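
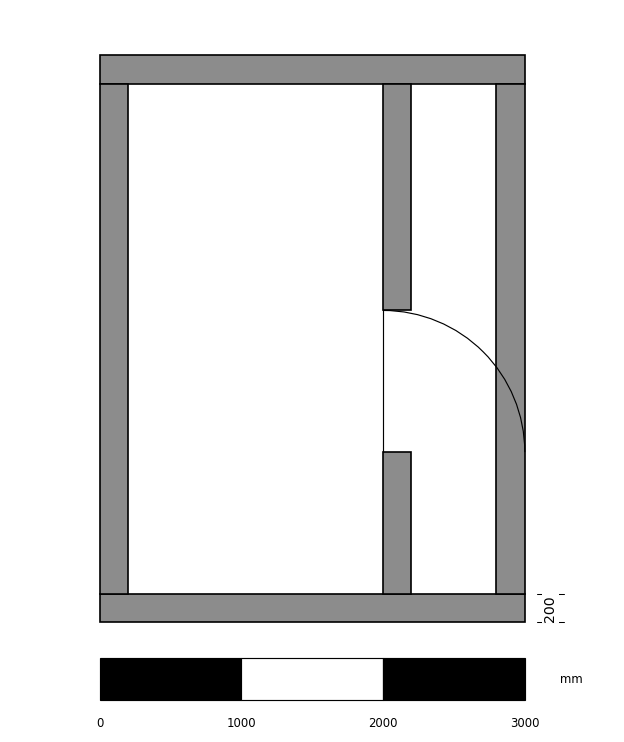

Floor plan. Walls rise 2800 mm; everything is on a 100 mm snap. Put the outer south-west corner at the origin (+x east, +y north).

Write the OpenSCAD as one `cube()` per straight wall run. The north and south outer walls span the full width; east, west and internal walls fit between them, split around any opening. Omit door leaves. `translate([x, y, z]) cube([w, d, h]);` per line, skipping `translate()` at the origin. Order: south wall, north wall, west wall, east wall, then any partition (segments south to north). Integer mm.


cube([3000, 200, 2800]);
translate([0, 3800, 0]) cube([3000, 200, 2800]);
translate([0, 200, 0]) cube([200, 3600, 2800]);
translate([2800, 200, 0]) cube([200, 3600, 2800]);
translate([2000, 200, 0]) cube([200, 1000, 2800]);
translate([2000, 2200, 0]) cube([200, 1600, 2800]);


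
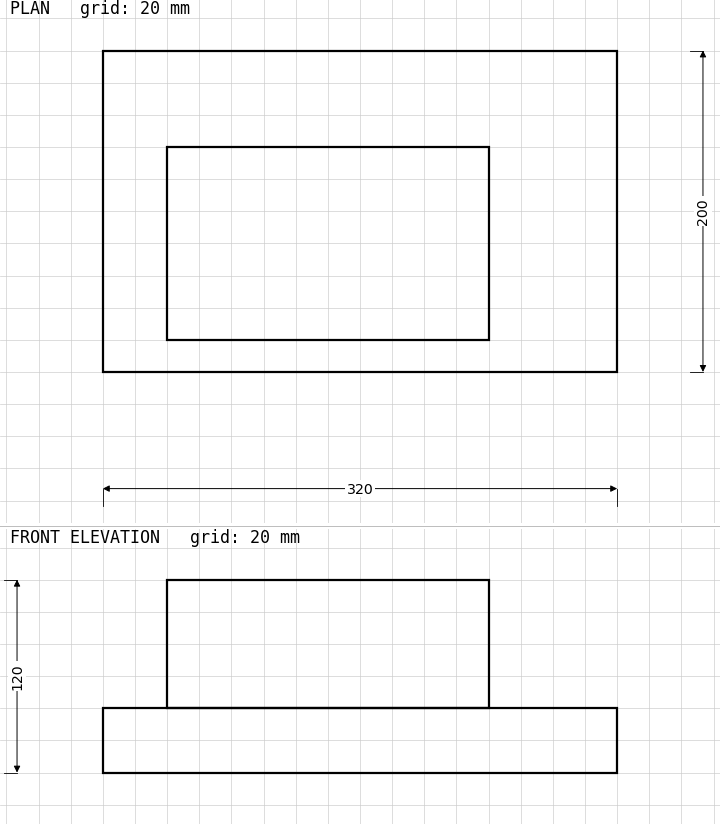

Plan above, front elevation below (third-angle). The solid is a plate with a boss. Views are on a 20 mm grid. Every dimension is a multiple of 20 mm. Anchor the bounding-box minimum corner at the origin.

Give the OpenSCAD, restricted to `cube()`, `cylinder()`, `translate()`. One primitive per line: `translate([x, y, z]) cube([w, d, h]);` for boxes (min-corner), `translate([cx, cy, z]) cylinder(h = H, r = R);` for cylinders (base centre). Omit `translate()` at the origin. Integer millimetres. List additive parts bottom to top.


cube([320, 200, 40]);
translate([40, 20, 40]) cube([200, 120, 80]);


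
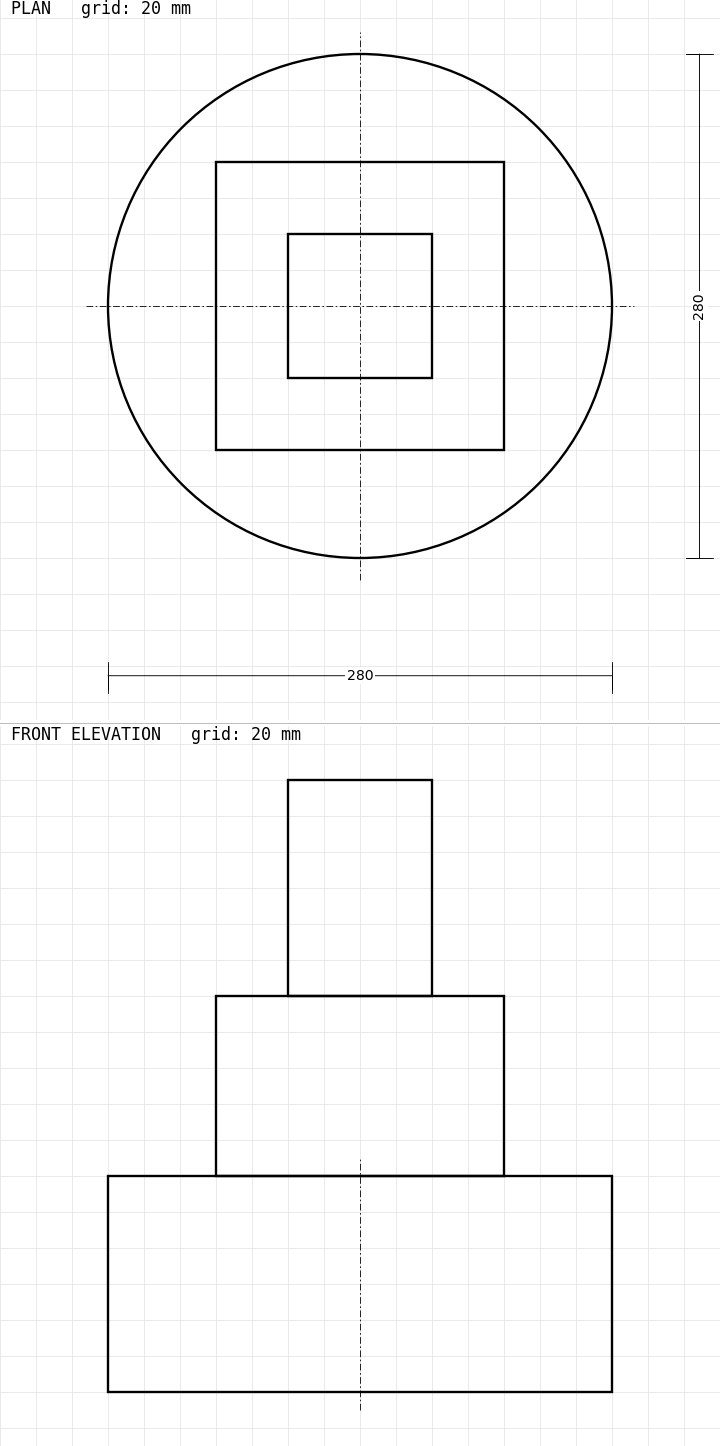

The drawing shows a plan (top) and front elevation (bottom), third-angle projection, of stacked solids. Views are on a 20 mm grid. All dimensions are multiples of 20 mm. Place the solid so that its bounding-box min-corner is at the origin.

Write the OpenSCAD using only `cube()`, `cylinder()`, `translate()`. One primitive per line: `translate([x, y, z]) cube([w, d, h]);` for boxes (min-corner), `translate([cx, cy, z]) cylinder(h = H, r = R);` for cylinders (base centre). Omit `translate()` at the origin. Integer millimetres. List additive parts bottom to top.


translate([140, 140, 0]) cylinder(h = 120, r = 140);
translate([60, 60, 120]) cube([160, 160, 100]);
translate([100, 100, 220]) cube([80, 80, 120]);


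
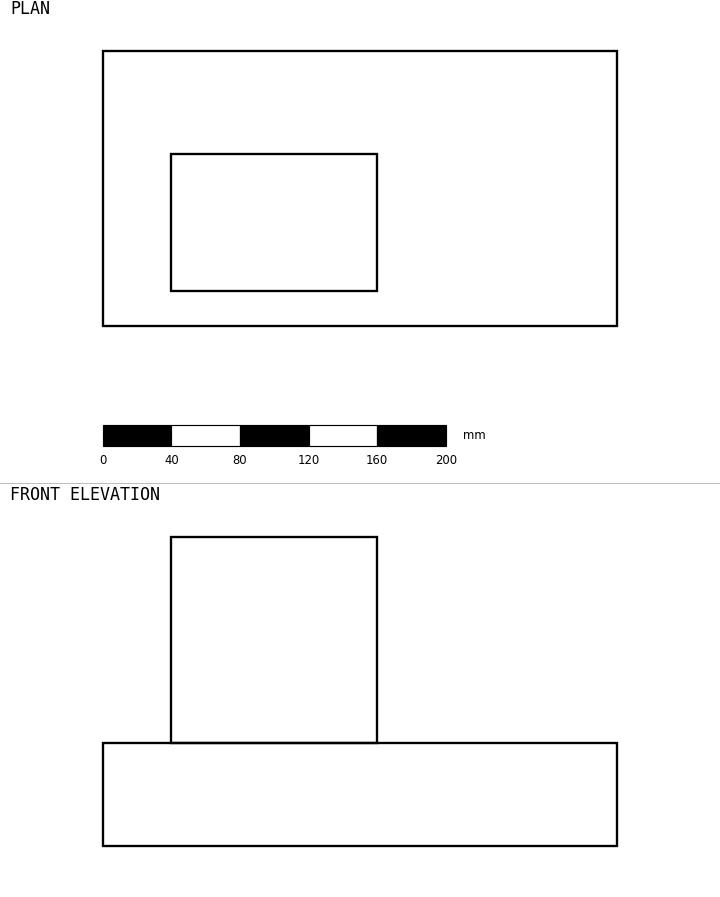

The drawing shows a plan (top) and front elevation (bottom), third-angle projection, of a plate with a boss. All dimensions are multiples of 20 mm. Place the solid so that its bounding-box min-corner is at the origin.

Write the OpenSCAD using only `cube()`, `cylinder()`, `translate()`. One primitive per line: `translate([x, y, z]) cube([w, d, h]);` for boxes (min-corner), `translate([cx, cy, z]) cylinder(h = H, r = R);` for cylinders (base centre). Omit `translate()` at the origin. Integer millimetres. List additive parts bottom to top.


cube([300, 160, 60]);
translate([40, 20, 60]) cube([120, 80, 120]);


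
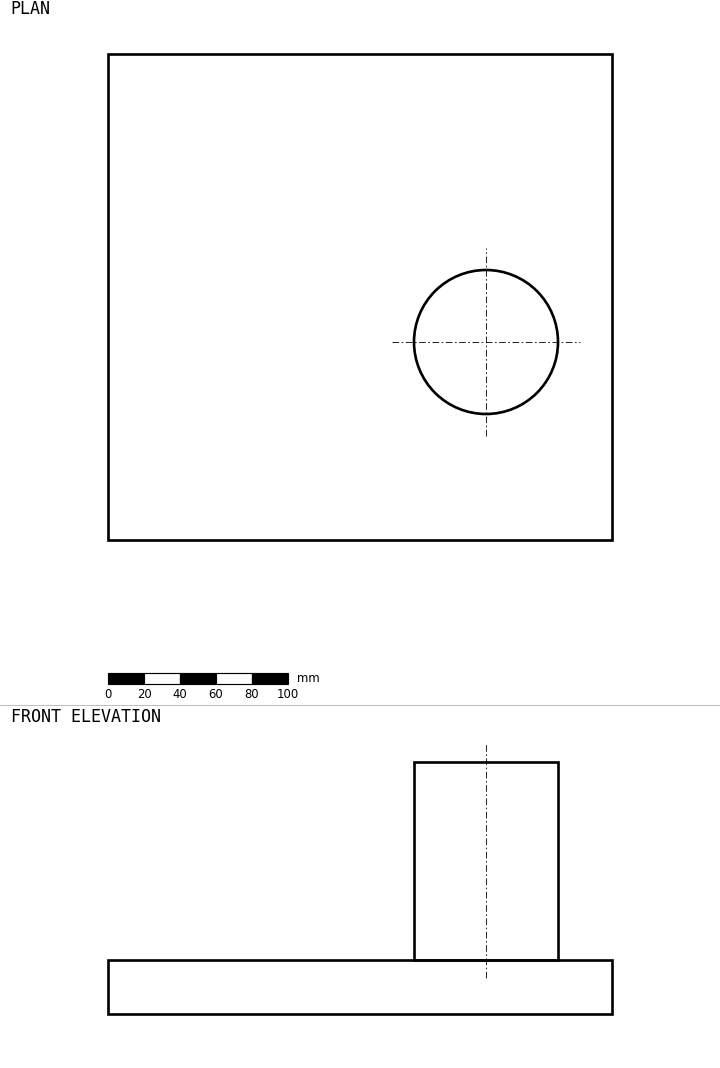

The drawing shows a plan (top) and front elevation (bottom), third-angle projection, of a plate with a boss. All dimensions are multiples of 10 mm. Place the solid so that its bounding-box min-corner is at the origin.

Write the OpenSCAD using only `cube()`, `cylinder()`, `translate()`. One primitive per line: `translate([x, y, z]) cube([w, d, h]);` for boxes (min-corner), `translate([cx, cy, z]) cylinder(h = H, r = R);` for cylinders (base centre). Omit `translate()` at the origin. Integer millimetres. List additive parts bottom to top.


cube([280, 270, 30]);
translate([210, 110, 30]) cylinder(h = 110, r = 40);


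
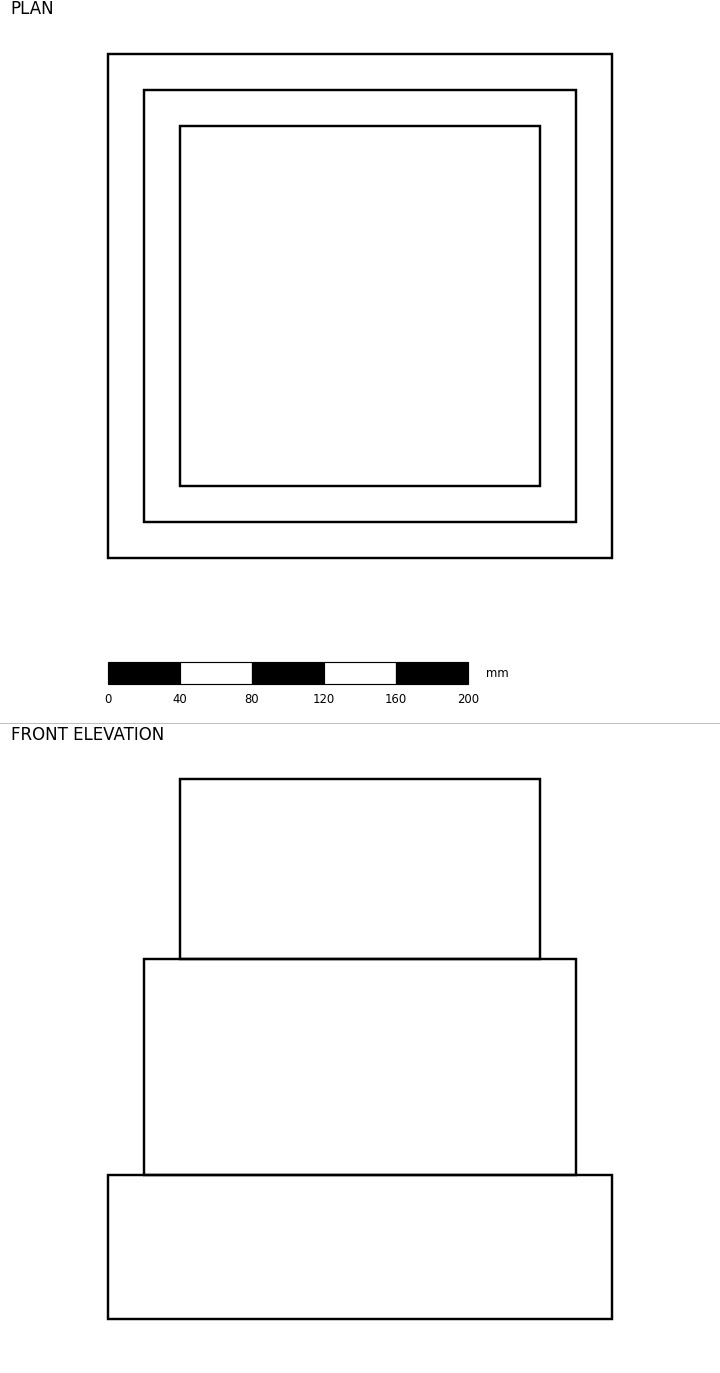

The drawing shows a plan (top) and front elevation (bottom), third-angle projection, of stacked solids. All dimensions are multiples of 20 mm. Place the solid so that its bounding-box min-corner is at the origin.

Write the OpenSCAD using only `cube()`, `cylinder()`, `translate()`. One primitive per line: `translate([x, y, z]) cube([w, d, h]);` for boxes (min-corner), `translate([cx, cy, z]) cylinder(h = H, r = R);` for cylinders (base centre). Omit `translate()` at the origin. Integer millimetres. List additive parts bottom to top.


cube([280, 280, 80]);
translate([20, 20, 80]) cube([240, 240, 120]);
translate([40, 40, 200]) cube([200, 200, 100]);


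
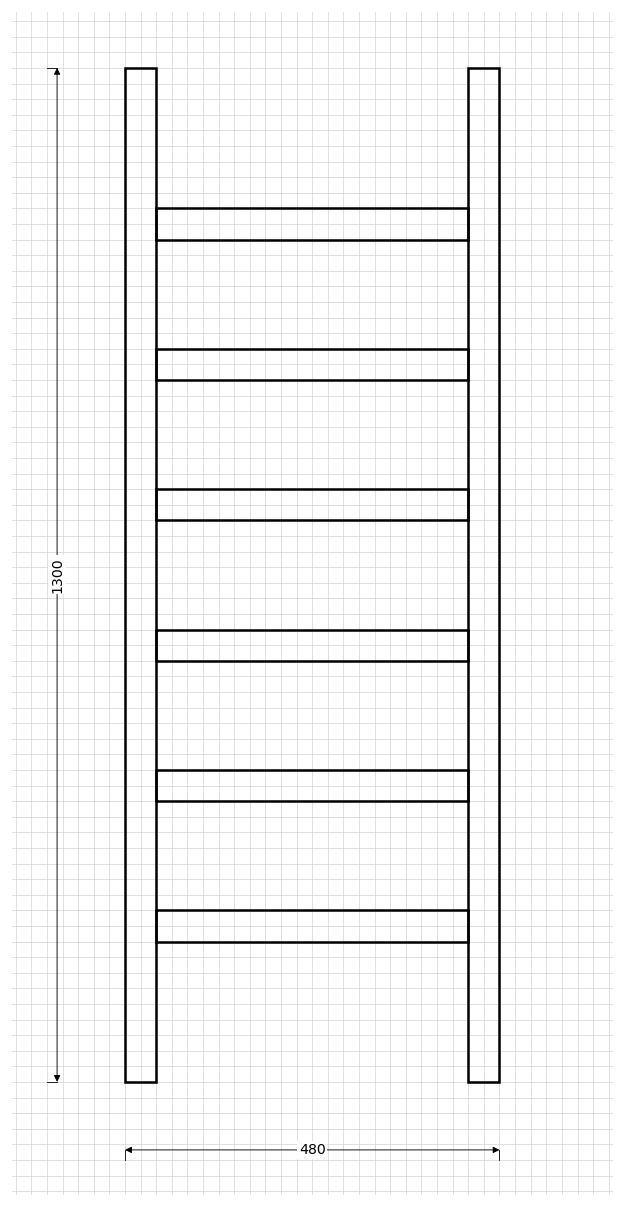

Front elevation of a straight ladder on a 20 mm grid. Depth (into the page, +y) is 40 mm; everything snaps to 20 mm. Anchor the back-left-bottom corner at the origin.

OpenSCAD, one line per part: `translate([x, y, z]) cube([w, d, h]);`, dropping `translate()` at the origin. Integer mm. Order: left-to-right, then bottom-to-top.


cube([40, 40, 1300]);
translate([40, 0, 180]) cube([400, 40, 40]);
translate([40, 0, 360]) cube([400, 40, 40]);
translate([40, 0, 540]) cube([400, 40, 40]);
translate([40, 0, 720]) cube([400, 40, 40]);
translate([40, 0, 900]) cube([400, 40, 40]);
translate([40, 0, 1080]) cube([400, 40, 40]);
translate([440, 0, 0]) cube([40, 40, 1300]);


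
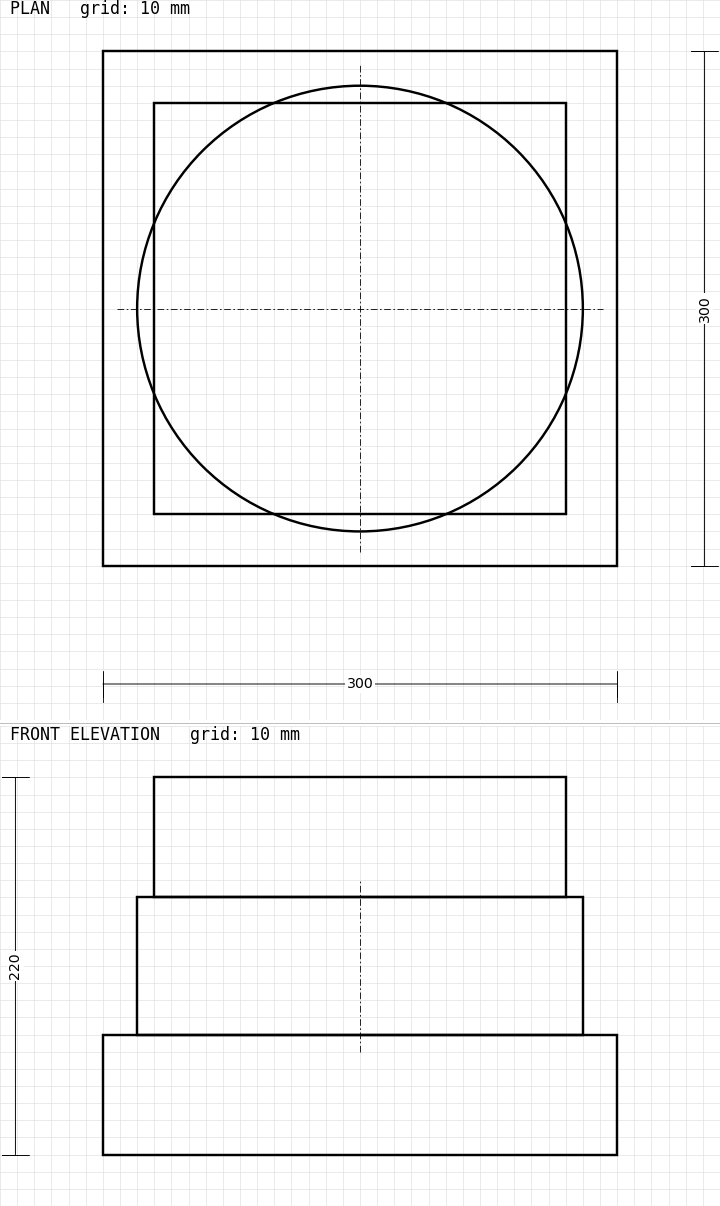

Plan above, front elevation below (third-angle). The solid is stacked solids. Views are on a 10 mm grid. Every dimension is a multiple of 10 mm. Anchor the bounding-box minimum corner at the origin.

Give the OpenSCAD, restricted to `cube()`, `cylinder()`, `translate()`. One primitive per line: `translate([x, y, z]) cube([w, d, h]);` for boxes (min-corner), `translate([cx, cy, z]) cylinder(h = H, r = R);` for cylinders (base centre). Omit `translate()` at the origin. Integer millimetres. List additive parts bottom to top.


cube([300, 300, 70]);
translate([150, 150, 70]) cylinder(h = 80, r = 130);
translate([30, 30, 150]) cube([240, 240, 70]);


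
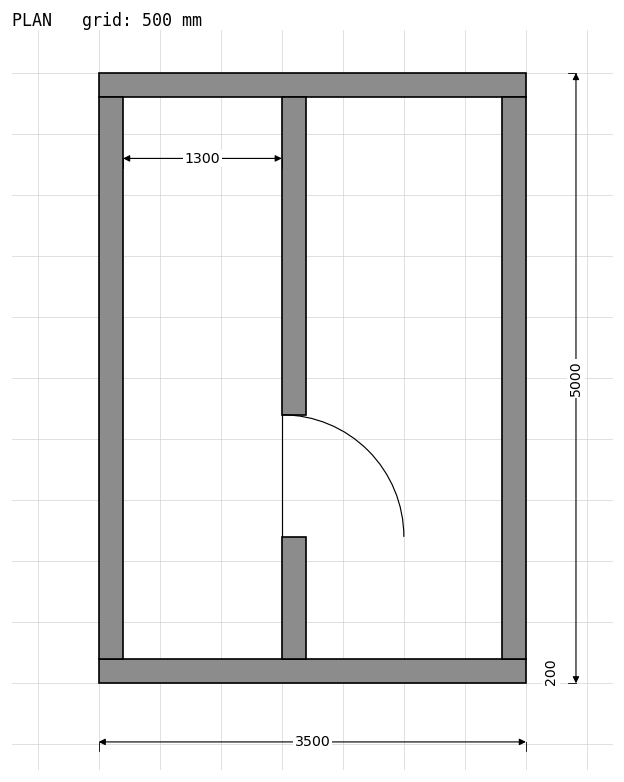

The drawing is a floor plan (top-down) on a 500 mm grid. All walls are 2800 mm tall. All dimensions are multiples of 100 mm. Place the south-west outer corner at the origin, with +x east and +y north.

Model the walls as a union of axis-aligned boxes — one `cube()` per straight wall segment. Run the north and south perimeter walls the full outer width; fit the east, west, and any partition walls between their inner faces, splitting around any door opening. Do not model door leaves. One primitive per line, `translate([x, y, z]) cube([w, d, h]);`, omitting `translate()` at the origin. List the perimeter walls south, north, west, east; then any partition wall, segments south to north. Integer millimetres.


cube([3500, 200, 2800]);
translate([0, 4800, 0]) cube([3500, 200, 2800]);
translate([0, 200, 0]) cube([200, 4600, 2800]);
translate([3300, 200, 0]) cube([200, 4600, 2800]);
translate([1500, 200, 0]) cube([200, 1000, 2800]);
translate([1500, 2200, 0]) cube([200, 2600, 2800]);


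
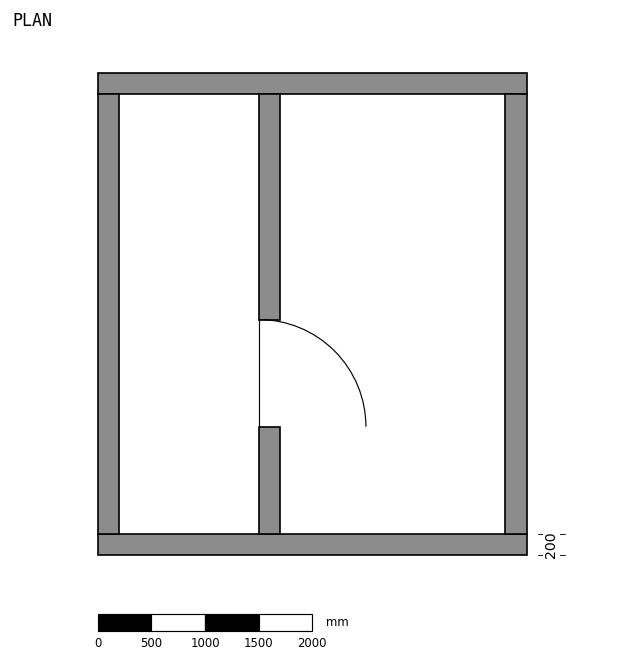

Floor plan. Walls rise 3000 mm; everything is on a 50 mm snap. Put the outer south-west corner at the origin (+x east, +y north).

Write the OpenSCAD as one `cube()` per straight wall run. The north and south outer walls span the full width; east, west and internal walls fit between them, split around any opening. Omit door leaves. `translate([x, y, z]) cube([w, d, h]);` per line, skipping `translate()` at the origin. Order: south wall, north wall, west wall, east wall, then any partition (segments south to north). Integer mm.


cube([4000, 200, 3000]);
translate([0, 4300, 0]) cube([4000, 200, 3000]);
translate([0, 200, 0]) cube([200, 4100, 3000]);
translate([3800, 200, 0]) cube([200, 4100, 3000]);
translate([1500, 200, 0]) cube([200, 1000, 3000]);
translate([1500, 2200, 0]) cube([200, 2100, 3000]);


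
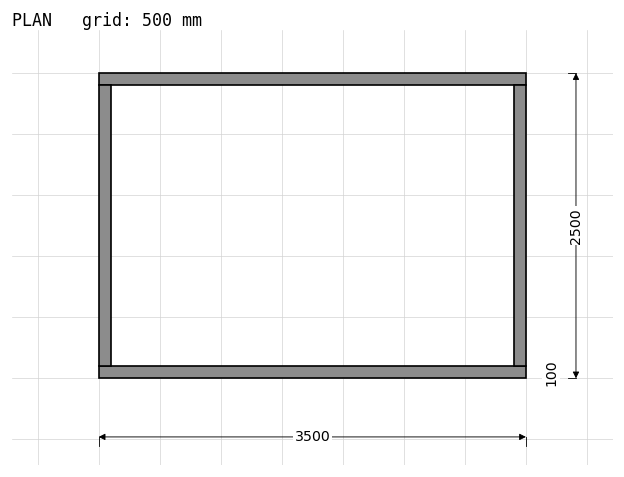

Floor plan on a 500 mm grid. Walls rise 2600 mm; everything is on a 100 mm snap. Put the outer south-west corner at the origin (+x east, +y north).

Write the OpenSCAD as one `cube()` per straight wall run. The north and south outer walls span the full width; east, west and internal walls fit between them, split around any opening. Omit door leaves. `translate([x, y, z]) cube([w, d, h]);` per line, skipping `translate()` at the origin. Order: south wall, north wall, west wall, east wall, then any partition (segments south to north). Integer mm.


cube([3500, 100, 2600]);
translate([0, 2400, 0]) cube([3500, 100, 2600]);
translate([0, 100, 0]) cube([100, 2300, 2600]);
translate([3400, 100, 0]) cube([100, 2300, 2600]);


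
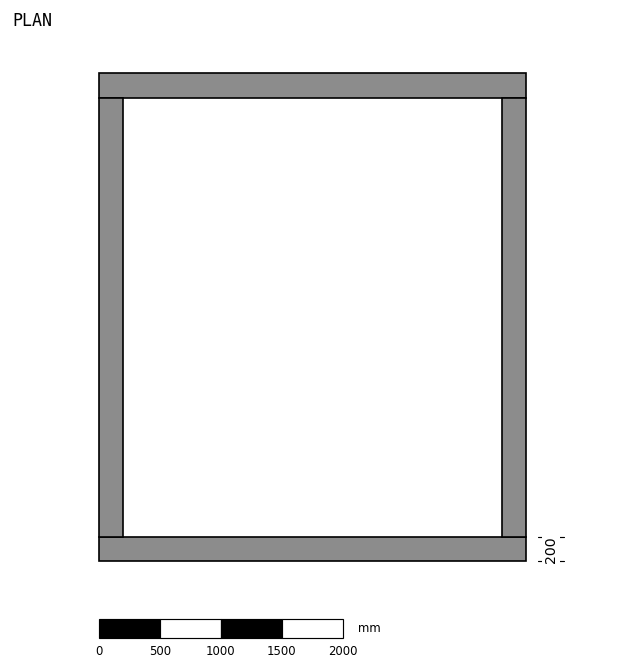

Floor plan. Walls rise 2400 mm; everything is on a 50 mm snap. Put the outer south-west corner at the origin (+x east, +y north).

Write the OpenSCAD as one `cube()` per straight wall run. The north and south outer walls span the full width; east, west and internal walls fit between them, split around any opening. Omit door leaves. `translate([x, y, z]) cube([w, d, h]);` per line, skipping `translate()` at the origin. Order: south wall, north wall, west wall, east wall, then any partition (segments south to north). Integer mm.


cube([3500, 200, 2400]);
translate([0, 3800, 0]) cube([3500, 200, 2400]);
translate([0, 200, 0]) cube([200, 3600, 2400]);
translate([3300, 200, 0]) cube([200, 3600, 2400]);


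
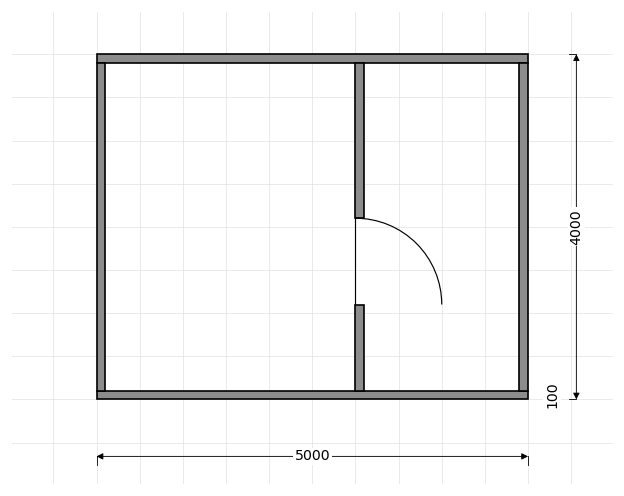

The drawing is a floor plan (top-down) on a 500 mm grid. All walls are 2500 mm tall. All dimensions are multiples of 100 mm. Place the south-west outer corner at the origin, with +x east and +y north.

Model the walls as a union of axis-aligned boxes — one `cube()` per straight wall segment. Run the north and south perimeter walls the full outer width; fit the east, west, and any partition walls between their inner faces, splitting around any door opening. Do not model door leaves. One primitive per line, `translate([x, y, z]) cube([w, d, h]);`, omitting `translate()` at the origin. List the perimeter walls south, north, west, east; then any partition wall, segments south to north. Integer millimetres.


cube([5000, 100, 2500]);
translate([0, 3900, 0]) cube([5000, 100, 2500]);
translate([0, 100, 0]) cube([100, 3800, 2500]);
translate([4900, 100, 0]) cube([100, 3800, 2500]);
translate([3000, 100, 0]) cube([100, 1000, 2500]);
translate([3000, 2100, 0]) cube([100, 1800, 2500]);


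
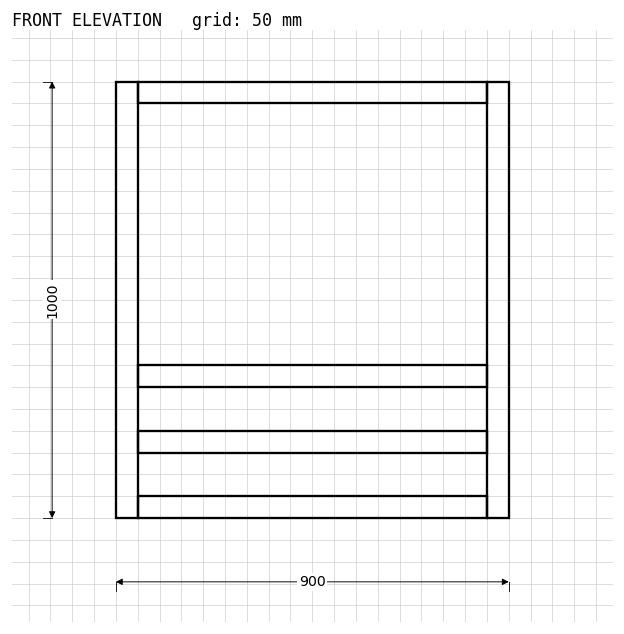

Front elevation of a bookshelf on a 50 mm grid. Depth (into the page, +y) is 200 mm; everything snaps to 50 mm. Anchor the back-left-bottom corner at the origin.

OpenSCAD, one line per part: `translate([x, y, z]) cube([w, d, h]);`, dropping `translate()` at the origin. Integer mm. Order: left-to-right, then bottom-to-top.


cube([50, 200, 1000]);
translate([50, 0, 0]) cube([800, 200, 50]);
translate([50, 0, 150]) cube([800, 200, 50]);
translate([50, 0, 300]) cube([800, 200, 50]);
translate([50, 0, 950]) cube([800, 200, 50]);
translate([850, 0, 0]) cube([50, 200, 1000]);


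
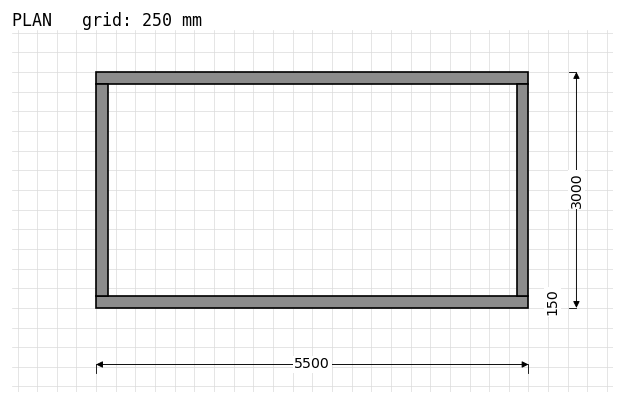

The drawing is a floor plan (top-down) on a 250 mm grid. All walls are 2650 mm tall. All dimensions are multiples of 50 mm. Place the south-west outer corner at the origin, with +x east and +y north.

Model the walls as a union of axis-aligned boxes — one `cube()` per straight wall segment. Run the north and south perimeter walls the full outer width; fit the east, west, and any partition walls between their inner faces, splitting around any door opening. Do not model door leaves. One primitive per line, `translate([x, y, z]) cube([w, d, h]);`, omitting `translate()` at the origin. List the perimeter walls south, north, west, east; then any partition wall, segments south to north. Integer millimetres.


cube([5500, 150, 2650]);
translate([0, 2850, 0]) cube([5500, 150, 2650]);
translate([0, 150, 0]) cube([150, 2700, 2650]);
translate([5350, 150, 0]) cube([150, 2700, 2650]);


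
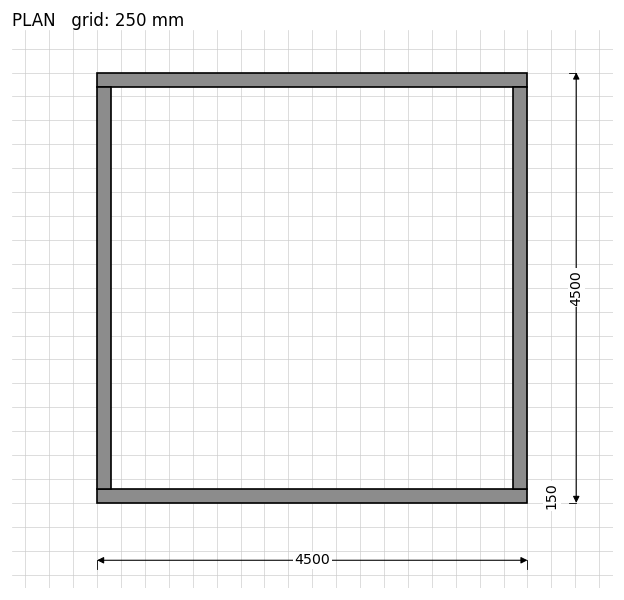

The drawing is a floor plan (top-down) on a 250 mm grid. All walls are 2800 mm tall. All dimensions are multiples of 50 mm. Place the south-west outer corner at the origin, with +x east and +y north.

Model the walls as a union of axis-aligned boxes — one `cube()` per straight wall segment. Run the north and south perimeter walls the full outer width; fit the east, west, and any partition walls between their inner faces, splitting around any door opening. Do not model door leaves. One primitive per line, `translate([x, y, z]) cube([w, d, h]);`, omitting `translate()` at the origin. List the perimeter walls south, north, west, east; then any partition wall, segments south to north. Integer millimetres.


cube([4500, 150, 2800]);
translate([0, 4350, 0]) cube([4500, 150, 2800]);
translate([0, 150, 0]) cube([150, 4200, 2800]);
translate([4350, 150, 0]) cube([150, 4200, 2800]);


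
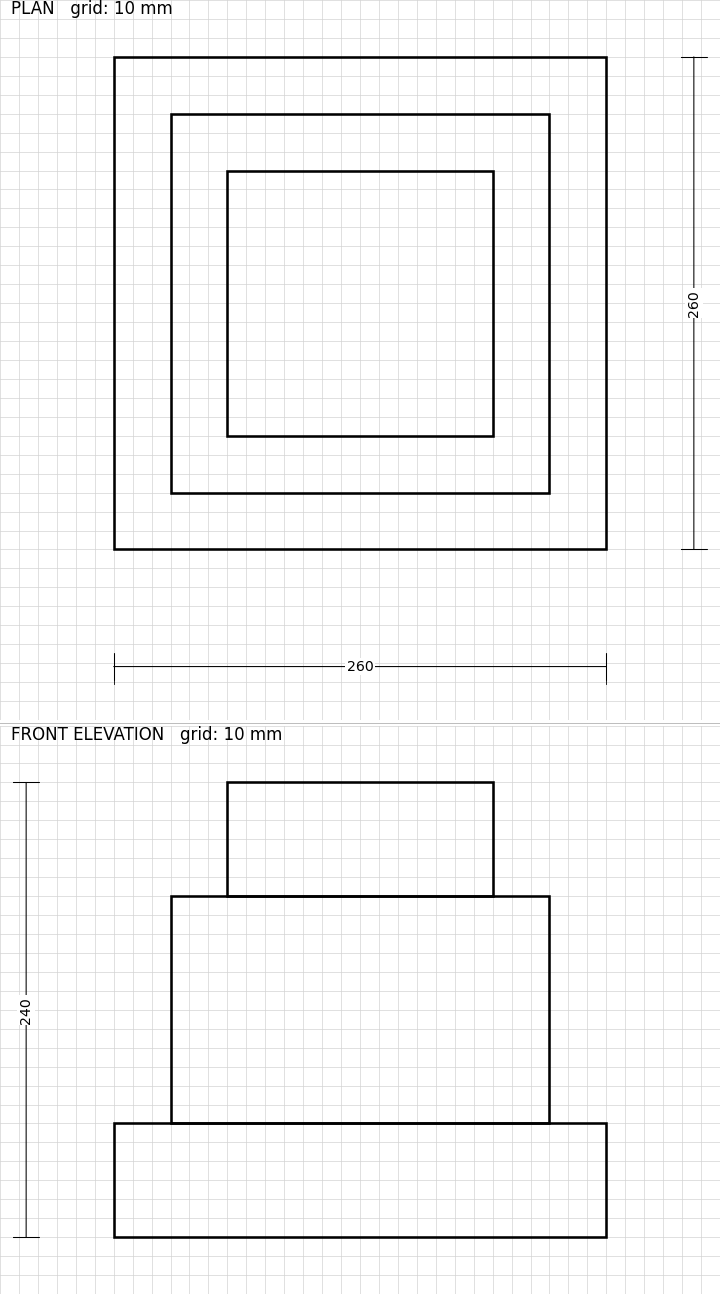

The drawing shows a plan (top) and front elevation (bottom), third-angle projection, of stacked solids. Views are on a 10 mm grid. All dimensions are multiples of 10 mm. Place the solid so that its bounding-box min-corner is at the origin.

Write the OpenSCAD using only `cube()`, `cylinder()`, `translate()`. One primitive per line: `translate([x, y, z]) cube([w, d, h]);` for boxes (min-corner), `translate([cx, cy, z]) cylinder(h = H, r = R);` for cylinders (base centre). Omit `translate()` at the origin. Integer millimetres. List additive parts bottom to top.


cube([260, 260, 60]);
translate([30, 30, 60]) cube([200, 200, 120]);
translate([60, 60, 180]) cube([140, 140, 60]);


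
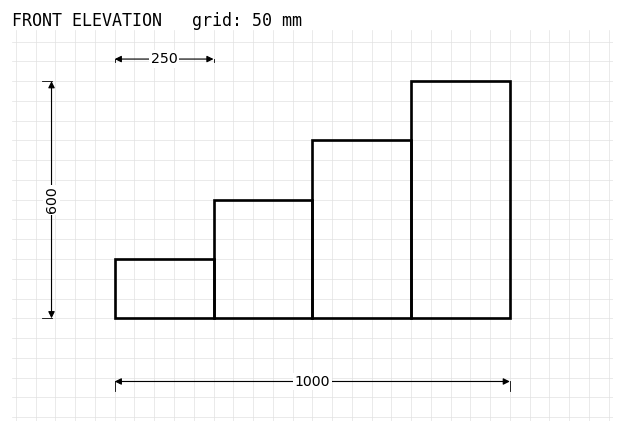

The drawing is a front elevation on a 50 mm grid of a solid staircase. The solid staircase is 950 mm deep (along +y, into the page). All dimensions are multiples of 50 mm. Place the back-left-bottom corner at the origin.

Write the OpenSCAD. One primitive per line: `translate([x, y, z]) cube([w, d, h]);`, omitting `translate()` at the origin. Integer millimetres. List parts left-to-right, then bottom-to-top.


cube([250, 950, 150]);
translate([250, 0, 0]) cube([250, 950, 300]);
translate([500, 0, 0]) cube([250, 950, 450]);
translate([750, 0, 0]) cube([250, 950, 600]);


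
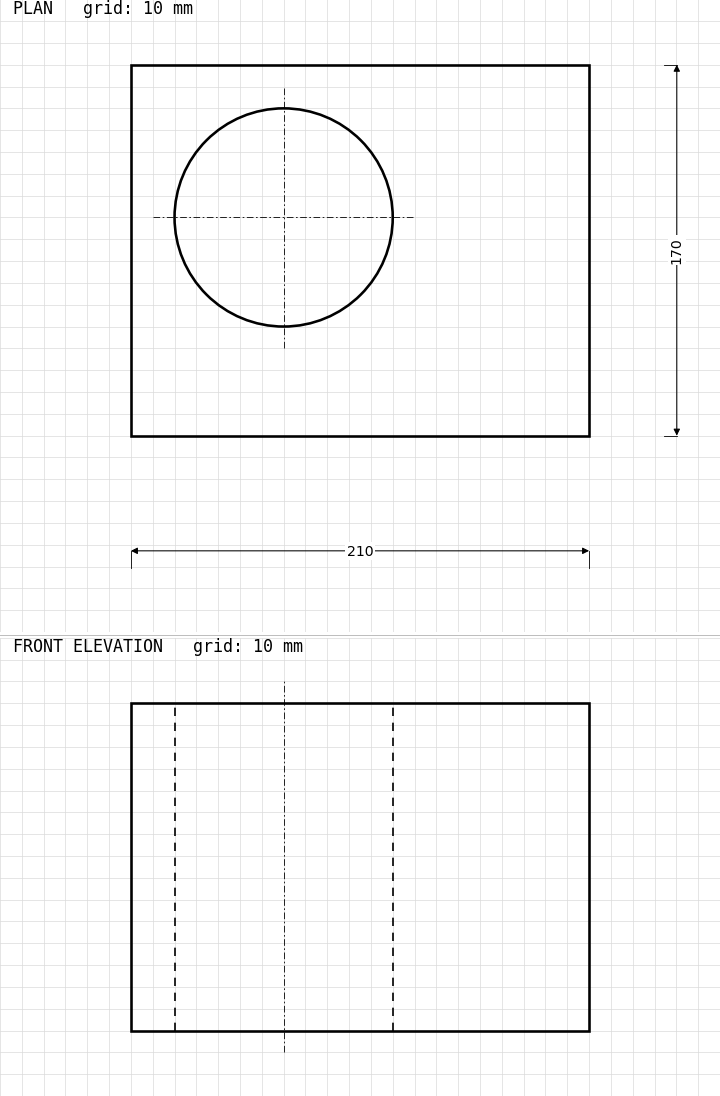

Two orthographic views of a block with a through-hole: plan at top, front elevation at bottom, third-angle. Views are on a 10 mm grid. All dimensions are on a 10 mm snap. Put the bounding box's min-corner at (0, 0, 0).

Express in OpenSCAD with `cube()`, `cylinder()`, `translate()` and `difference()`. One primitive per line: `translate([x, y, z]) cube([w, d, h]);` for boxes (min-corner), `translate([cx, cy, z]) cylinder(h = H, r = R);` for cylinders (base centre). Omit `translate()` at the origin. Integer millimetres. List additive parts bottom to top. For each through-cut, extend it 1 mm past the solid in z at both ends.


difference() {
  cube([210, 170, 150]);
  translate([70, 100, -1]) cylinder(h = 152, r = 50);
}


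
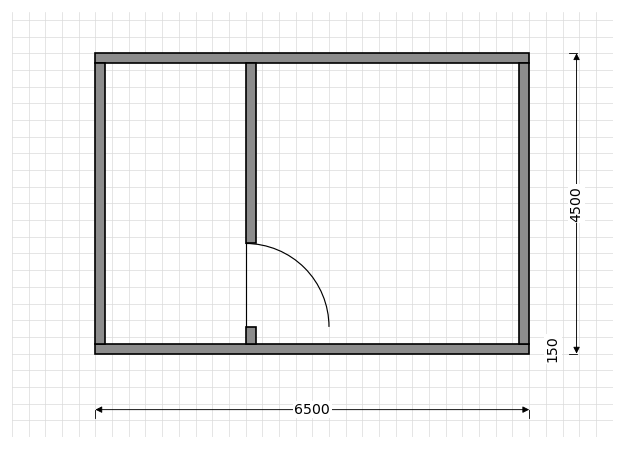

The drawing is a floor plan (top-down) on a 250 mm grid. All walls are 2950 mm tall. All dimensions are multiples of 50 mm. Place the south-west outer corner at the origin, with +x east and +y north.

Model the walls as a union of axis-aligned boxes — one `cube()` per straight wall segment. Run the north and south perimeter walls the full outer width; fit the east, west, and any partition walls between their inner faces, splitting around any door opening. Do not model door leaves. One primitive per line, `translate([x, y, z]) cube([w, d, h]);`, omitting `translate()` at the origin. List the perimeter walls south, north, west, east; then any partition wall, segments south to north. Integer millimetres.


cube([6500, 150, 2950]);
translate([0, 4350, 0]) cube([6500, 150, 2950]);
translate([0, 150, 0]) cube([150, 4200, 2950]);
translate([6350, 150, 0]) cube([150, 4200, 2950]);
translate([2250, 150, 0]) cube([150, 250, 2950]);
translate([2250, 1650, 0]) cube([150, 2700, 2950]);


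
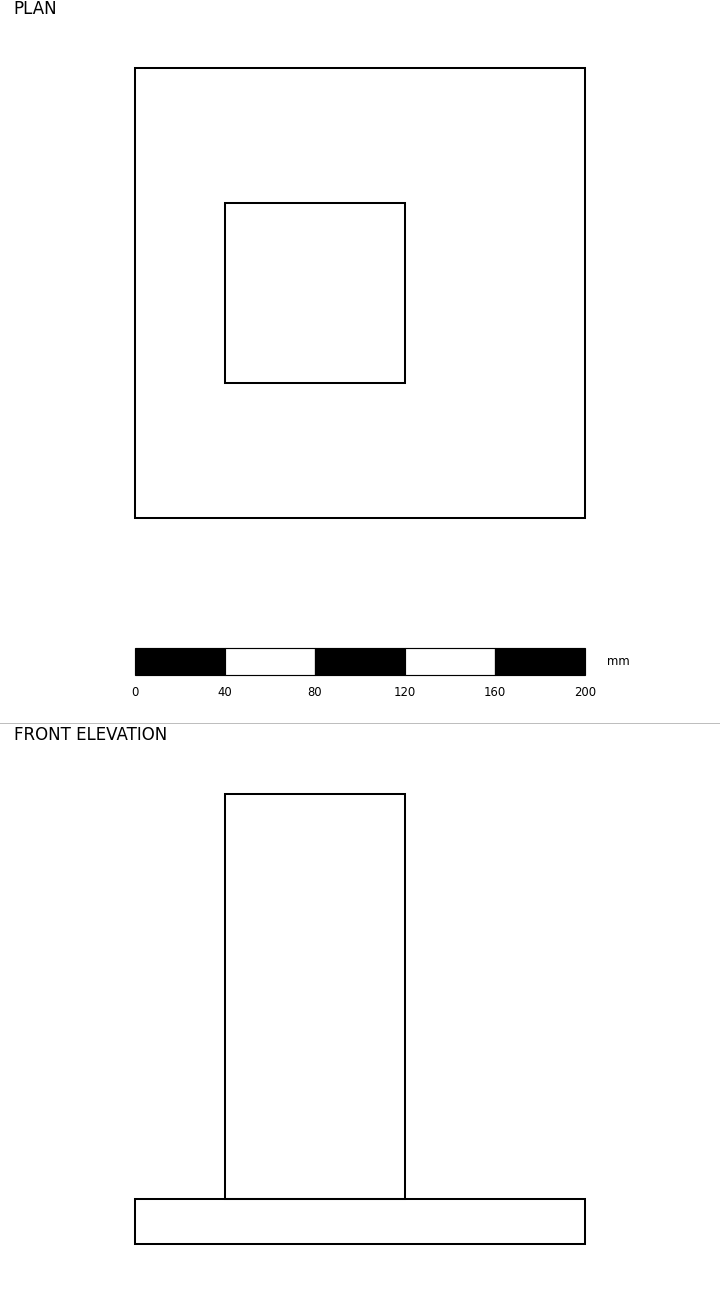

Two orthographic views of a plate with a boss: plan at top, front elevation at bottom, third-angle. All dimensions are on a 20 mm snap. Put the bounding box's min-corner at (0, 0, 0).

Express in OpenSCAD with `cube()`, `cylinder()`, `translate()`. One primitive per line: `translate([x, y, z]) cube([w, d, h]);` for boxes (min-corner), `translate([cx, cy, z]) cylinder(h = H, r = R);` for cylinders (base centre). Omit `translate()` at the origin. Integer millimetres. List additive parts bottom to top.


cube([200, 200, 20]);
translate([40, 60, 20]) cube([80, 80, 180]);


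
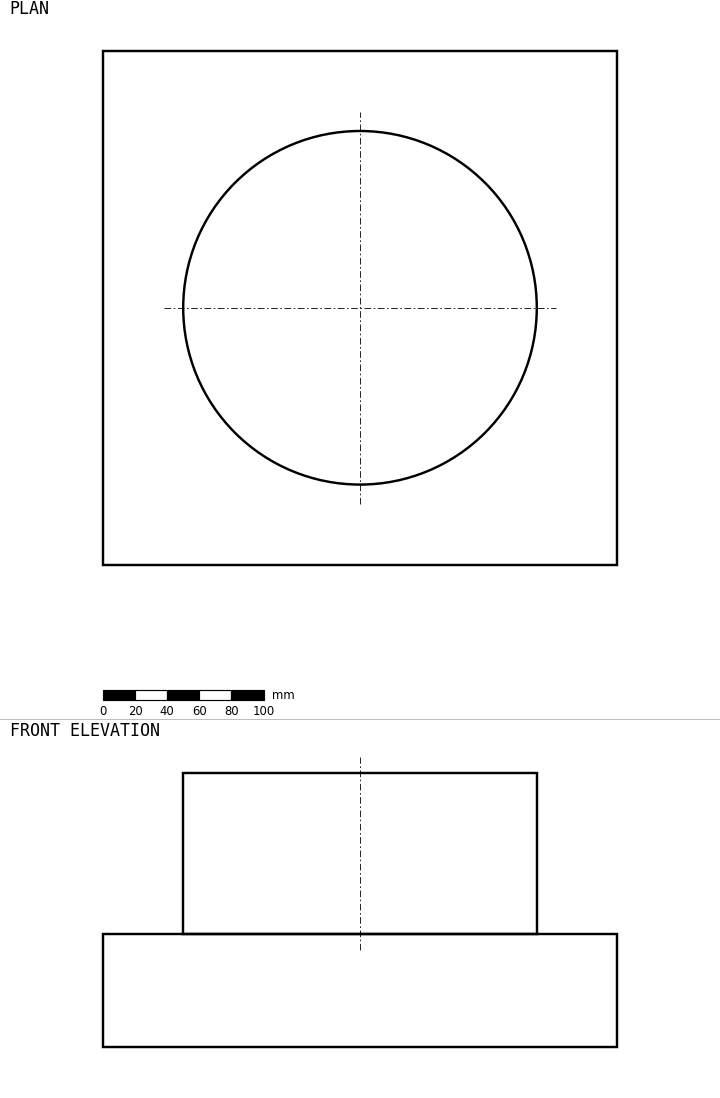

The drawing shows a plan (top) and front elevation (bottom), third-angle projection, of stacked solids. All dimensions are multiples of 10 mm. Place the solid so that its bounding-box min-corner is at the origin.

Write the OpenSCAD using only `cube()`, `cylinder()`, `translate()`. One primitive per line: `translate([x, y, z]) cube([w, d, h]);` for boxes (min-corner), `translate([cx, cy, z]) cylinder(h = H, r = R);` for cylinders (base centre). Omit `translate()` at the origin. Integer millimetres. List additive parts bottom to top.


cube([320, 320, 70]);
translate([160, 160, 70]) cylinder(h = 100, r = 110);


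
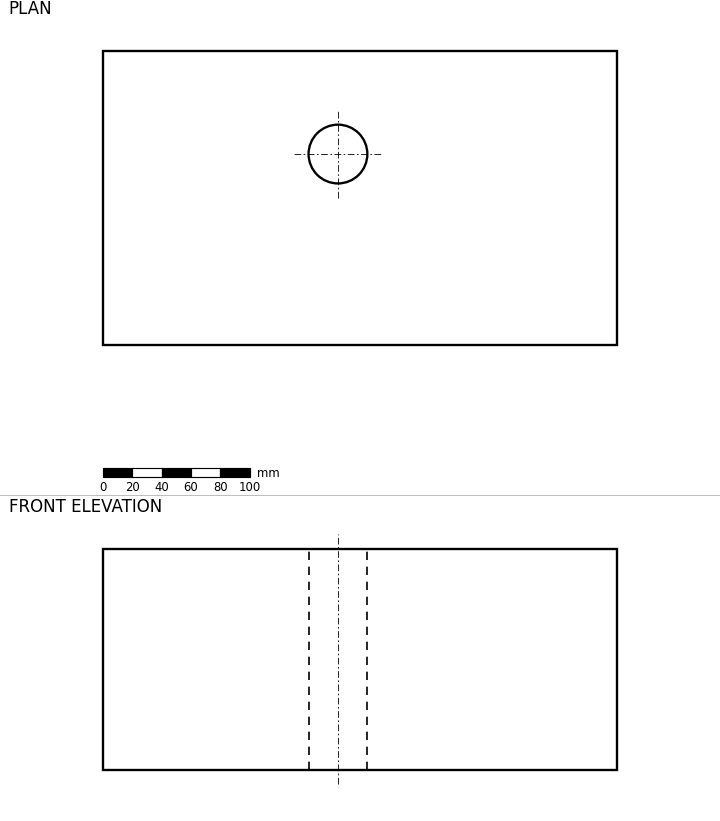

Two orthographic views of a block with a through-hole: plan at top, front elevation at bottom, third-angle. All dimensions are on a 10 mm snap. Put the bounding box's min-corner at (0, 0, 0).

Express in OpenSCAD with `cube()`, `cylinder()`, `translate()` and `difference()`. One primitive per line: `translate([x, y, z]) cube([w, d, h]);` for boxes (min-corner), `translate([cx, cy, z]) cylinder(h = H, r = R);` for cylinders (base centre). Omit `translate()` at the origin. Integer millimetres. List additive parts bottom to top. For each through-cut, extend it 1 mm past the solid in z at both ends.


difference() {
  cube([350, 200, 150]);
  translate([160, 130, -1]) cylinder(h = 152, r = 20);
}


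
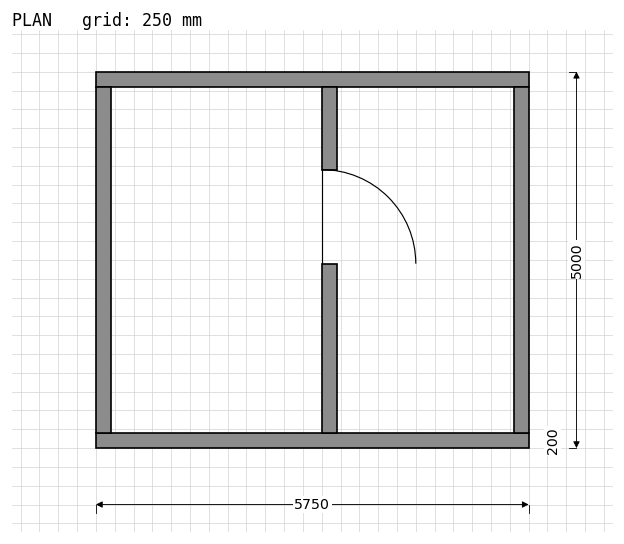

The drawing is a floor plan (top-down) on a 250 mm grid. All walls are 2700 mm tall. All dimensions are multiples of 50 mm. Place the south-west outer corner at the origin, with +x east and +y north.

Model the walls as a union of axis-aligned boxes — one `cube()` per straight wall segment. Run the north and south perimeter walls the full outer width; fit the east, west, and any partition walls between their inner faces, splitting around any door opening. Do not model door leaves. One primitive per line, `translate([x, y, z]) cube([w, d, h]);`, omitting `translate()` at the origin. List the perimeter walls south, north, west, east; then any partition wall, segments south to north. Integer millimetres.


cube([5750, 200, 2700]);
translate([0, 4800, 0]) cube([5750, 200, 2700]);
translate([0, 200, 0]) cube([200, 4600, 2700]);
translate([5550, 200, 0]) cube([200, 4600, 2700]);
translate([3000, 200, 0]) cube([200, 2250, 2700]);
translate([3000, 3700, 0]) cube([200, 1100, 2700]);


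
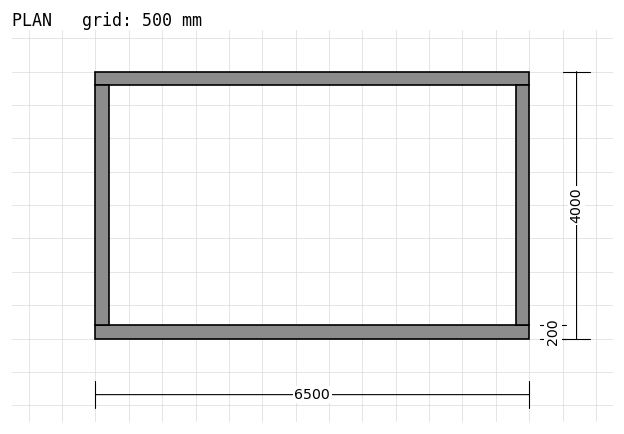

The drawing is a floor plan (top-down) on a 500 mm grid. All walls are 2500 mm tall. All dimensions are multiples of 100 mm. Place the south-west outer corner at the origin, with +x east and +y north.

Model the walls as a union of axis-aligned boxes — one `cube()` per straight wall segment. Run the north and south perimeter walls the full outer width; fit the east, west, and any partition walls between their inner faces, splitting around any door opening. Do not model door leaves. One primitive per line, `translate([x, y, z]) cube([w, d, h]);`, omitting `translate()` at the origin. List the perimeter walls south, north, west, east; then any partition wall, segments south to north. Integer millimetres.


cube([6500, 200, 2500]);
translate([0, 3800, 0]) cube([6500, 200, 2500]);
translate([0, 200, 0]) cube([200, 3600, 2500]);
translate([6300, 200, 0]) cube([200, 3600, 2500]);


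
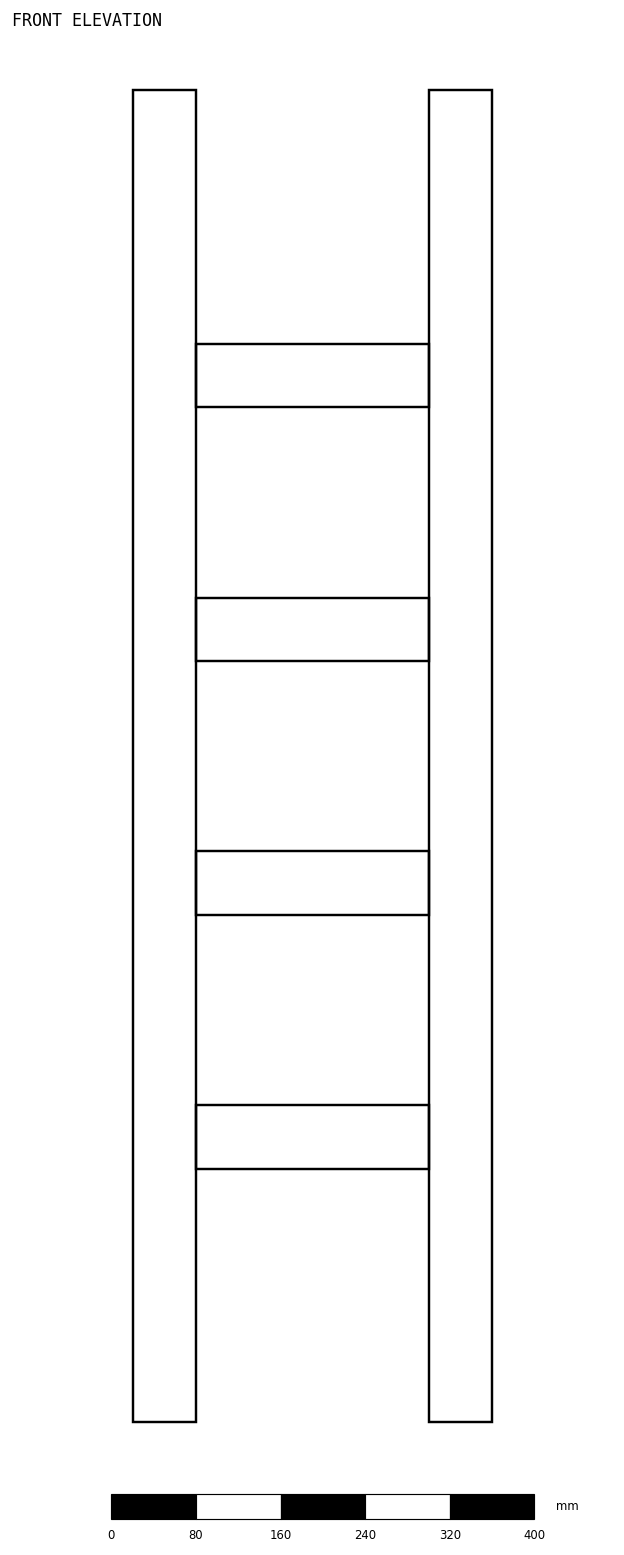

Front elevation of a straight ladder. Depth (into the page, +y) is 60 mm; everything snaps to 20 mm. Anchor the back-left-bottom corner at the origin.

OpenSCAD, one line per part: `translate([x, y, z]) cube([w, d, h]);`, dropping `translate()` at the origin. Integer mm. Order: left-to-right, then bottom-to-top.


cube([60, 60, 1260]);
translate([60, 0, 240]) cube([220, 60, 60]);
translate([60, 0, 480]) cube([220, 60, 60]);
translate([60, 0, 720]) cube([220, 60, 60]);
translate([60, 0, 960]) cube([220, 60, 60]);
translate([280, 0, 0]) cube([60, 60, 1260]);


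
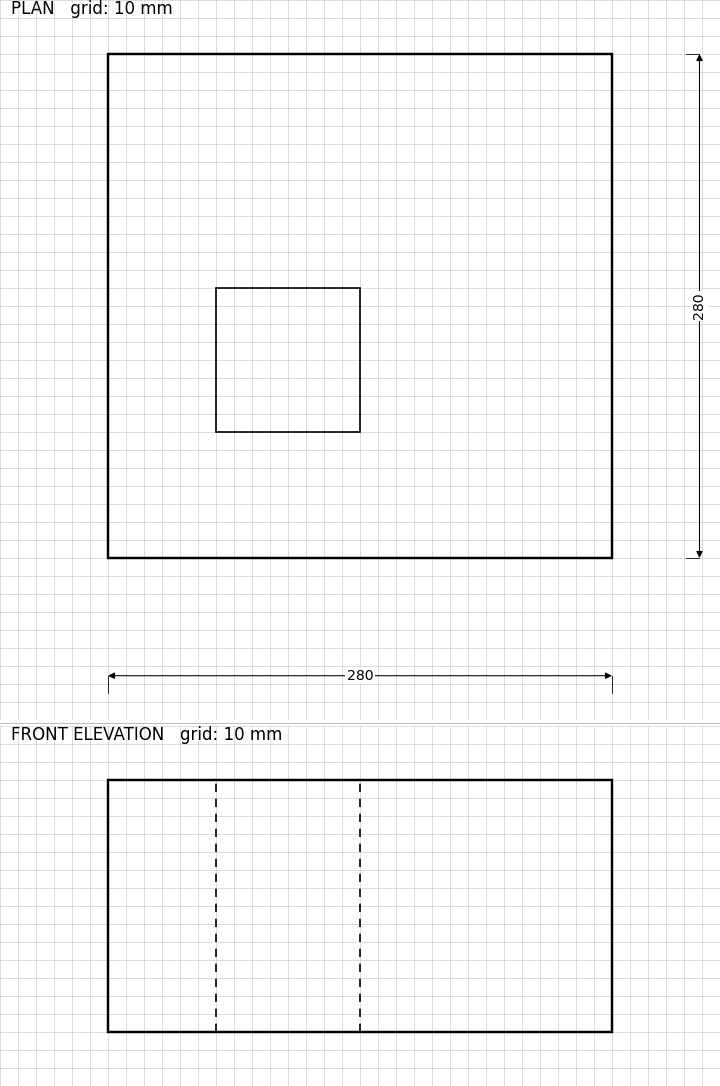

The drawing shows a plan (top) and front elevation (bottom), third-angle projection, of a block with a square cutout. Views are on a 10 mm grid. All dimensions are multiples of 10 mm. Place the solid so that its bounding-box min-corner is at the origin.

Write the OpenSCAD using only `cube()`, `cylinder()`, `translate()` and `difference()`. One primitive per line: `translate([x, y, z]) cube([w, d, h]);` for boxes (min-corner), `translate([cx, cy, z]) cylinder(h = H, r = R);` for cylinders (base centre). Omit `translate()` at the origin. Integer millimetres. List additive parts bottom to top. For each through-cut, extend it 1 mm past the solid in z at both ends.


difference() {
  cube([280, 280, 140]);
  translate([60, 70, -1]) cube([80, 80, 142]);
}


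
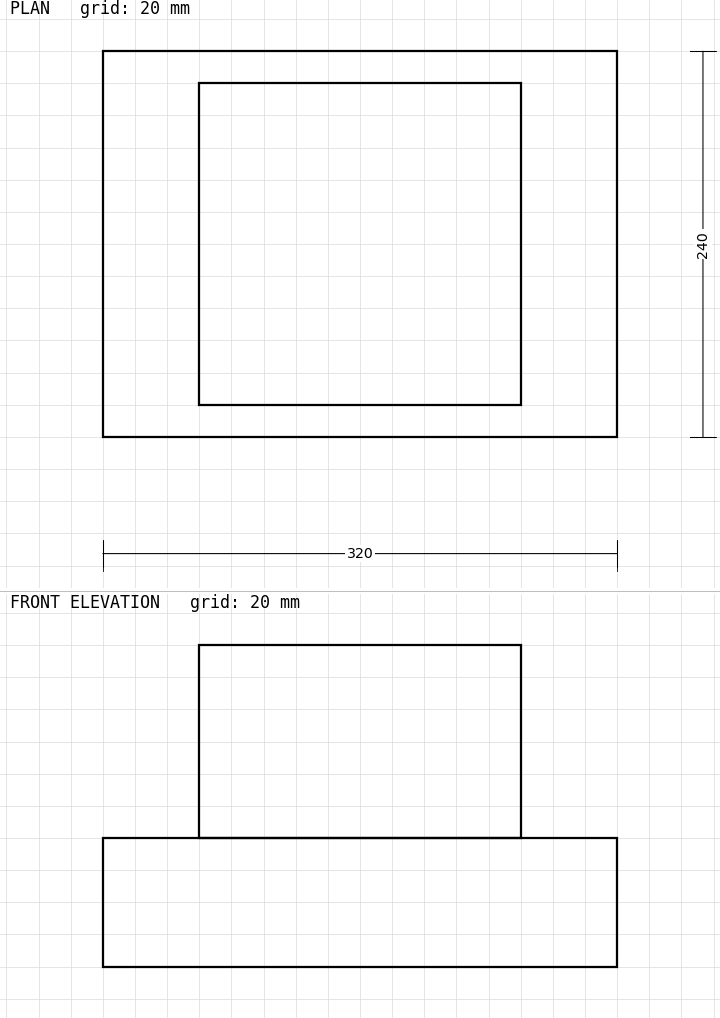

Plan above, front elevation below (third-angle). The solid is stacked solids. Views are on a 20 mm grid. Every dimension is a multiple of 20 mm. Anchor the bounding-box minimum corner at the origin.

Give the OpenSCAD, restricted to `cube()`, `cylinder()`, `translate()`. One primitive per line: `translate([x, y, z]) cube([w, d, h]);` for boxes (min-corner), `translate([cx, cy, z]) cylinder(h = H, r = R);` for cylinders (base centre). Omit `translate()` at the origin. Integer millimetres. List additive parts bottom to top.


cube([320, 240, 80]);
translate([60, 20, 80]) cube([200, 200, 120]);


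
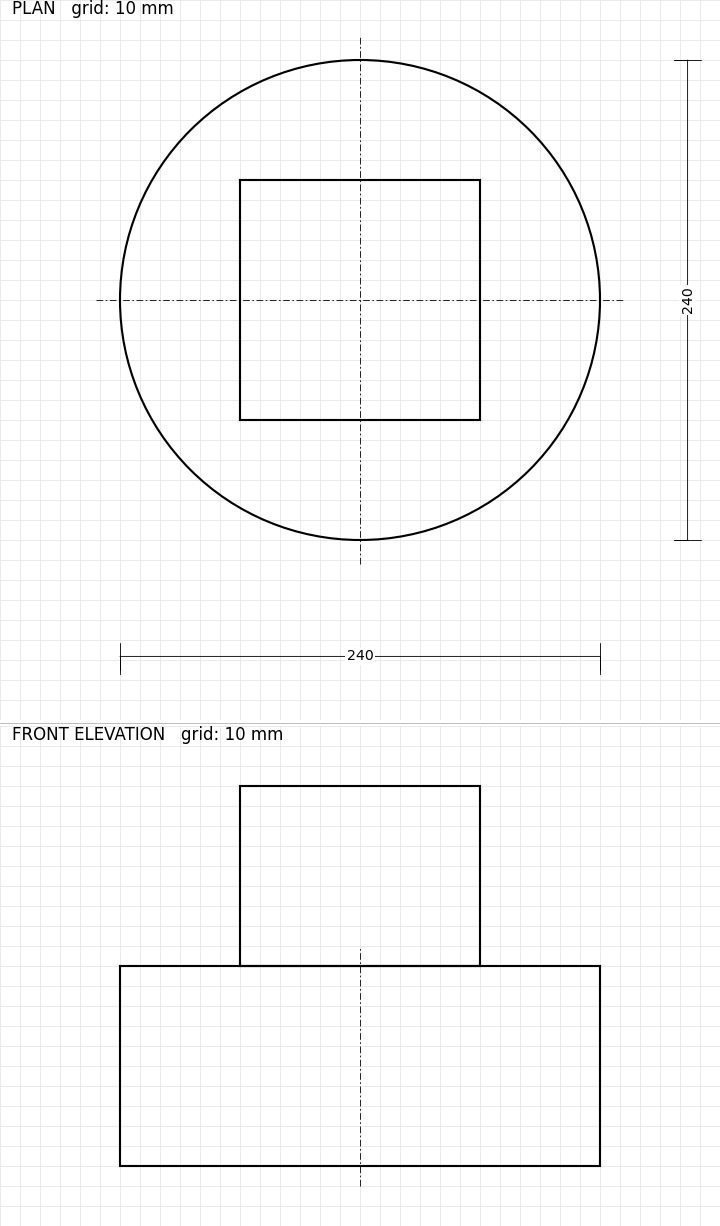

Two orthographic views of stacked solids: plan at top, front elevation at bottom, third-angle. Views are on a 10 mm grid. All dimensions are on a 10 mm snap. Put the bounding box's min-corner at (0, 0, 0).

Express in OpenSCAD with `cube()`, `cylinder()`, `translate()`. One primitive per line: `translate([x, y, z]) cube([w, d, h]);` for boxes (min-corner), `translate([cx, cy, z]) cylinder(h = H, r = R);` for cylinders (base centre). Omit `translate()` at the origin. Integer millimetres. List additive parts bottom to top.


translate([120, 120, 0]) cylinder(h = 100, r = 120);
translate([60, 60, 100]) cube([120, 120, 90]);


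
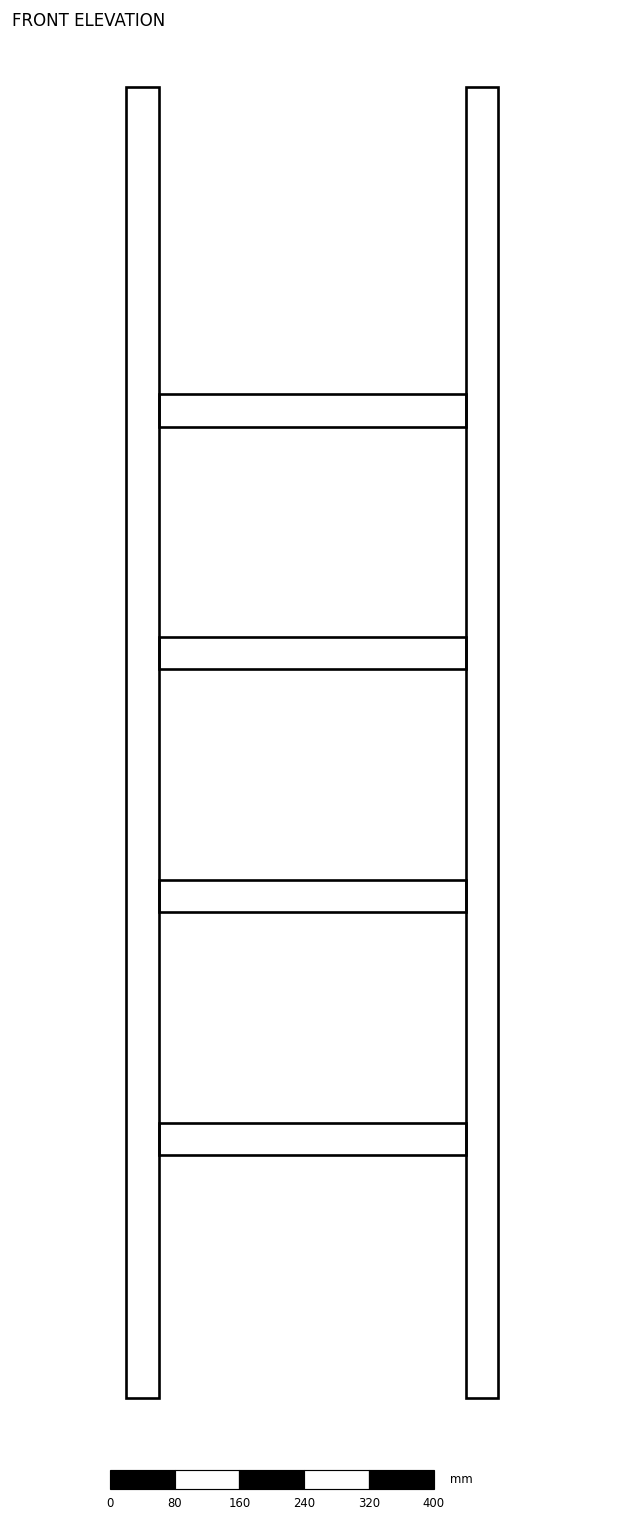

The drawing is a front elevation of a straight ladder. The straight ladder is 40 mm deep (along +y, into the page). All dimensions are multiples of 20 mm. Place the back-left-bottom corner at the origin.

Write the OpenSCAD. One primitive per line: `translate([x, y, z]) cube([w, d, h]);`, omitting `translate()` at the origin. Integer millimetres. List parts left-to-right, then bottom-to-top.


cube([40, 40, 1620]);
translate([40, 0, 300]) cube([380, 40, 40]);
translate([40, 0, 600]) cube([380, 40, 40]);
translate([40, 0, 900]) cube([380, 40, 40]);
translate([40, 0, 1200]) cube([380, 40, 40]);
translate([420, 0, 0]) cube([40, 40, 1620]);


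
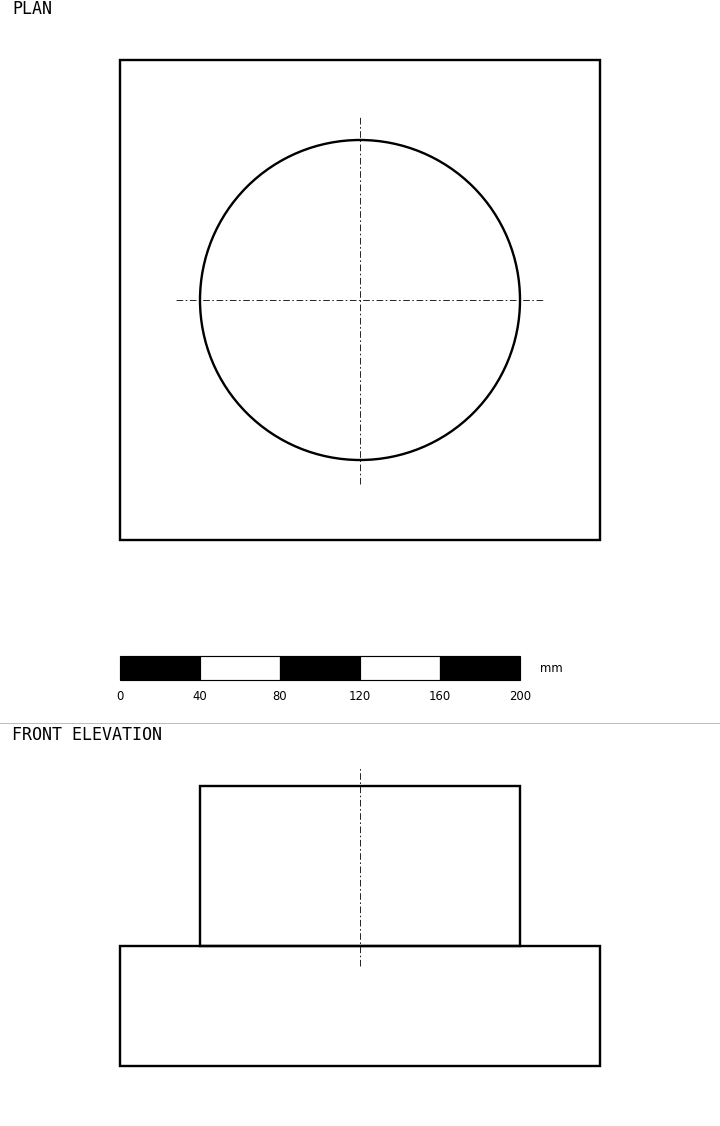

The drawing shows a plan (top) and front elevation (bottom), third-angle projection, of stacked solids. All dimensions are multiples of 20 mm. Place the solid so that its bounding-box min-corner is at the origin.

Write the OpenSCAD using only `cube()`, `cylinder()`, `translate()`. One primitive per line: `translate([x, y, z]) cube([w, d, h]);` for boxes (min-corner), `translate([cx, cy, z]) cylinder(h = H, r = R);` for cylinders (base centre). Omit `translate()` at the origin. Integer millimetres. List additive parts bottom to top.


cube([240, 240, 60]);
translate([120, 120, 60]) cylinder(h = 80, r = 80);


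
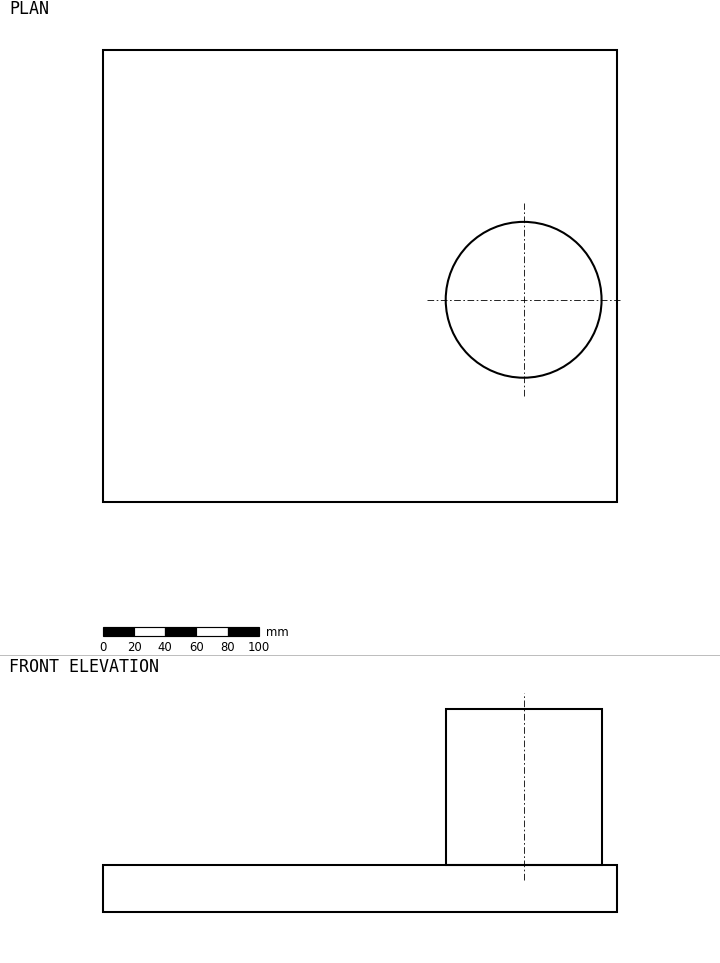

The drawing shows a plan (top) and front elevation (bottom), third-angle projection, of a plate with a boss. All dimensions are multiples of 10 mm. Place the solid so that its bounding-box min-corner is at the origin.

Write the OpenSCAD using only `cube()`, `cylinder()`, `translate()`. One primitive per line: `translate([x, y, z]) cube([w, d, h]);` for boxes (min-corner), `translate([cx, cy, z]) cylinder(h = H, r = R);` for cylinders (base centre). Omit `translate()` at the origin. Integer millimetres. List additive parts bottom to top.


cube([330, 290, 30]);
translate([270, 130, 30]) cylinder(h = 100, r = 50);


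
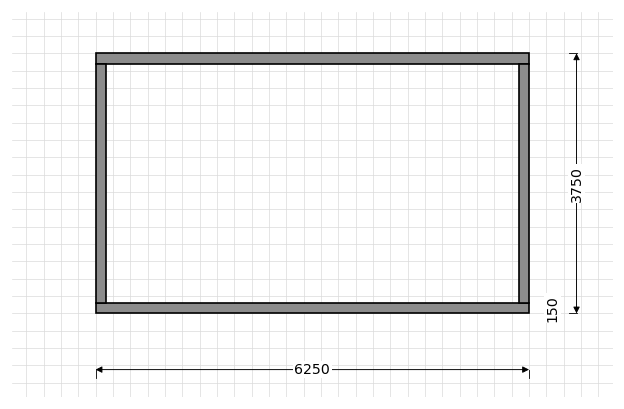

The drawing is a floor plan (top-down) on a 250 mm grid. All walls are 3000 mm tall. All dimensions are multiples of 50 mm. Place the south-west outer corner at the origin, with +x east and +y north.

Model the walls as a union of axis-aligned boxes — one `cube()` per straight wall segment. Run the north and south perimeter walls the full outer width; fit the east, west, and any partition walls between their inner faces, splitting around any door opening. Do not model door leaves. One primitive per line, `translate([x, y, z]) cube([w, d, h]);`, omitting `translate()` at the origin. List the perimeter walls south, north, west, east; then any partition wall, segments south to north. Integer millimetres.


cube([6250, 150, 3000]);
translate([0, 3600, 0]) cube([6250, 150, 3000]);
translate([0, 150, 0]) cube([150, 3450, 3000]);
translate([6100, 150, 0]) cube([150, 3450, 3000]);


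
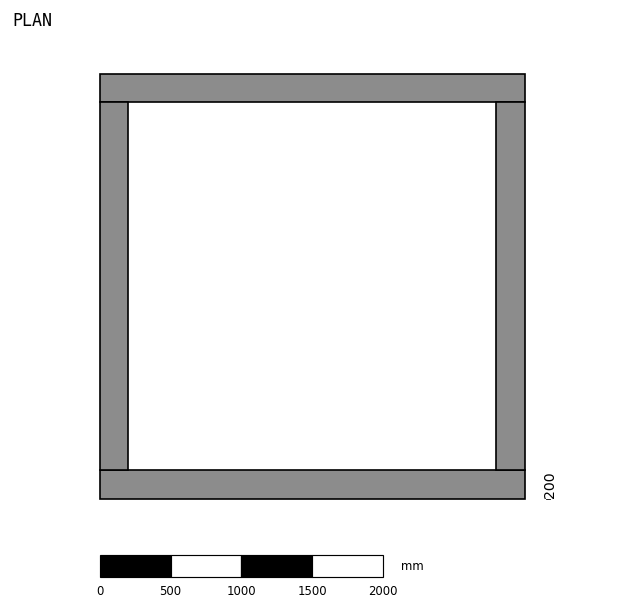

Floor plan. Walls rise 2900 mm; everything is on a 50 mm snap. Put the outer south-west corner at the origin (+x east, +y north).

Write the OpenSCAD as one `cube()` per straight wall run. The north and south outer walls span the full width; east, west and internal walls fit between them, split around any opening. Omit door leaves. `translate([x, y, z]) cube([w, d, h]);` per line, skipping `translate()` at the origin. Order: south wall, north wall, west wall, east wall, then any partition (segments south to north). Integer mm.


cube([3000, 200, 2900]);
translate([0, 2800, 0]) cube([3000, 200, 2900]);
translate([0, 200, 0]) cube([200, 2600, 2900]);
translate([2800, 200, 0]) cube([200, 2600, 2900]);


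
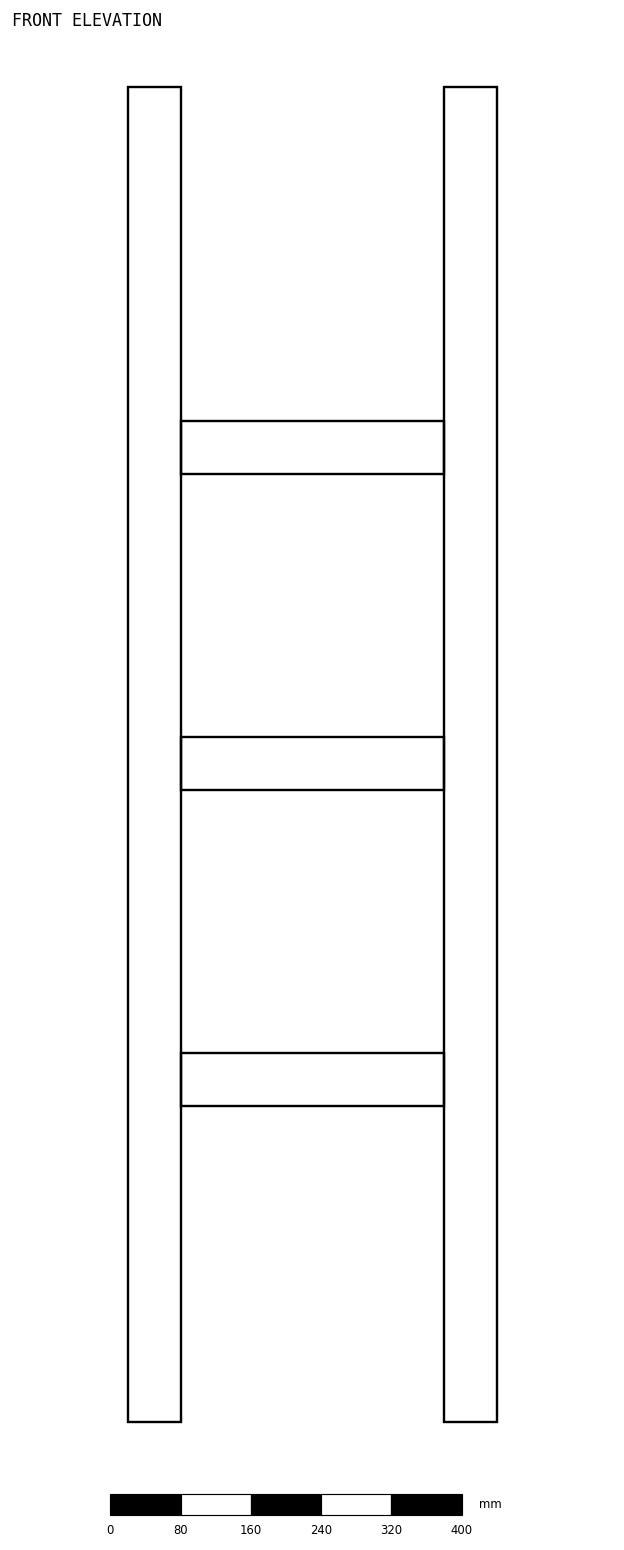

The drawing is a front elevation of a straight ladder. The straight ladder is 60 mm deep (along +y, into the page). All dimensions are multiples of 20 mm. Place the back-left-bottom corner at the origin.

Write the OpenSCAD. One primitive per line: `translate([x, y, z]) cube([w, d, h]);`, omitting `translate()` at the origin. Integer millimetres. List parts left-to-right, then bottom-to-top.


cube([60, 60, 1520]);
translate([60, 0, 360]) cube([300, 60, 60]);
translate([60, 0, 720]) cube([300, 60, 60]);
translate([60, 0, 1080]) cube([300, 60, 60]);
translate([360, 0, 0]) cube([60, 60, 1520]);


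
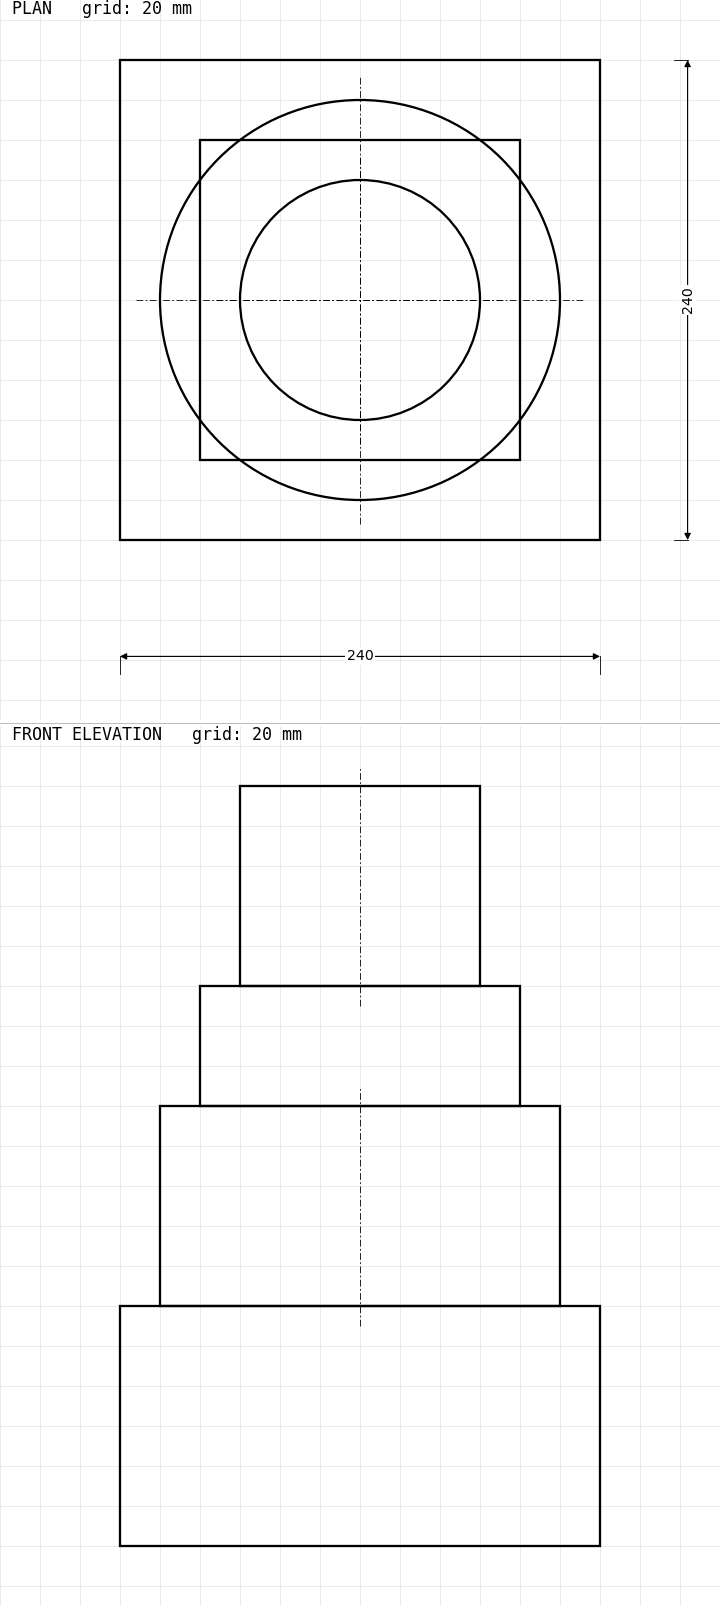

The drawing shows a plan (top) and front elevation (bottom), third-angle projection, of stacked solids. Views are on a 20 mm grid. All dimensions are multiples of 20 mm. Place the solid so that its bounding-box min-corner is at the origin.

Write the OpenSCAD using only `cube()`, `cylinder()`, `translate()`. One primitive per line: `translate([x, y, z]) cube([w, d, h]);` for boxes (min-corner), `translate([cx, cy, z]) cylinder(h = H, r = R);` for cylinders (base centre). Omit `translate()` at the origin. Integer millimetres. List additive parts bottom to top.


cube([240, 240, 120]);
translate([120, 120, 120]) cylinder(h = 100, r = 100);
translate([40, 40, 220]) cube([160, 160, 60]);
translate([120, 120, 280]) cylinder(h = 100, r = 60);
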